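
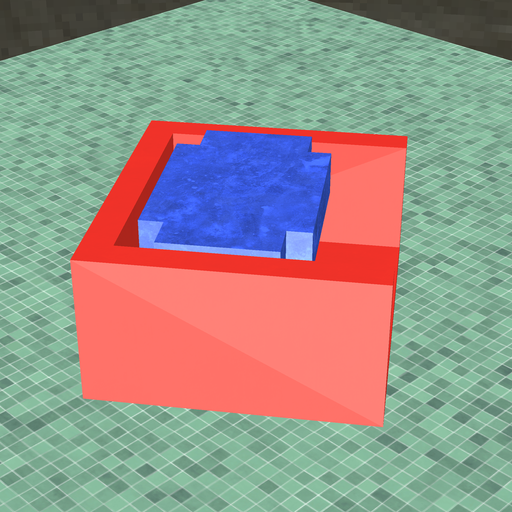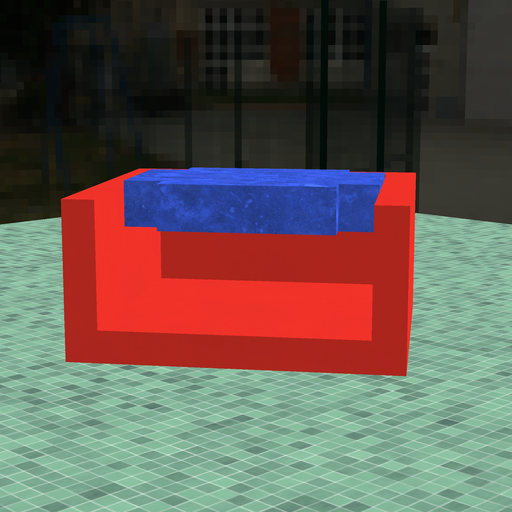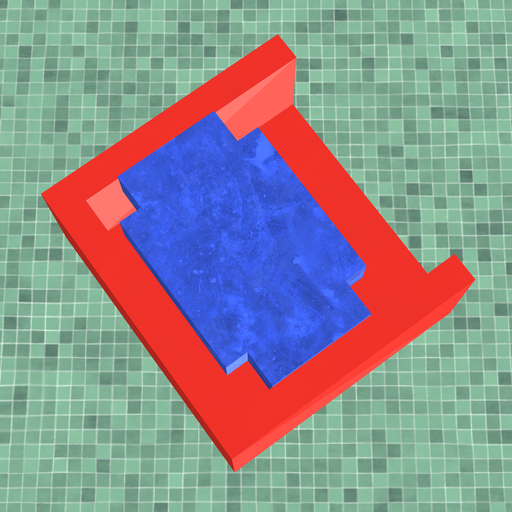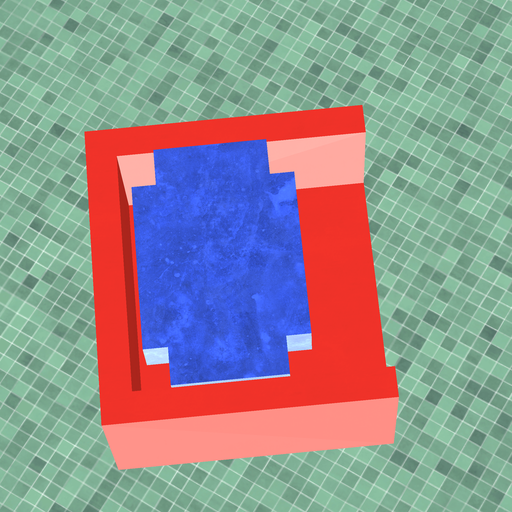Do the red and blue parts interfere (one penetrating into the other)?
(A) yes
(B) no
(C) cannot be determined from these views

(B) no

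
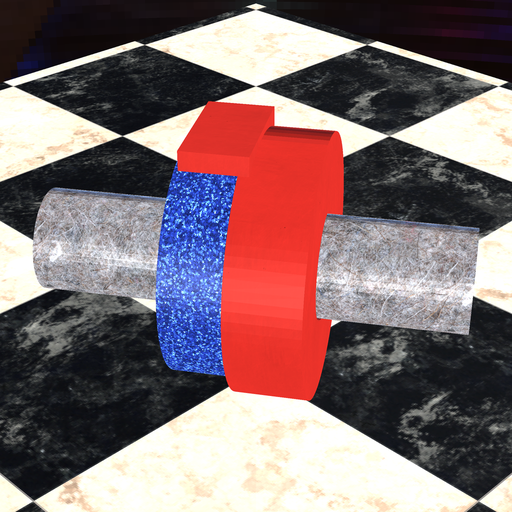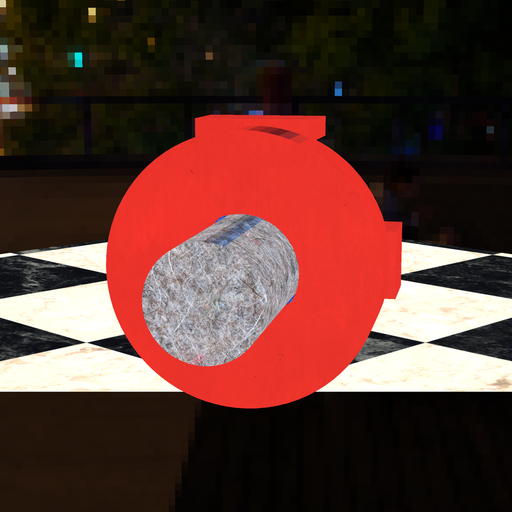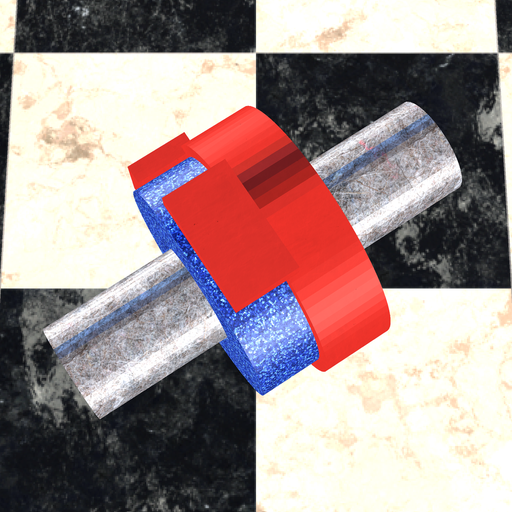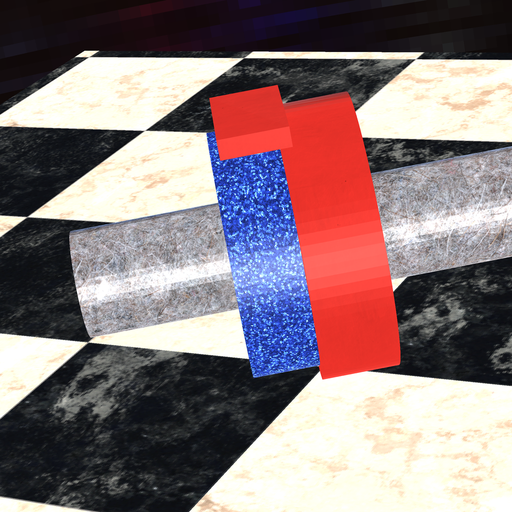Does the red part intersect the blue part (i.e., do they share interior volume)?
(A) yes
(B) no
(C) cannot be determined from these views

(A) yes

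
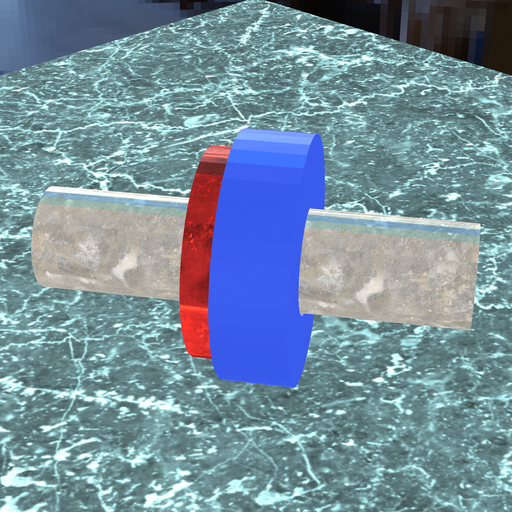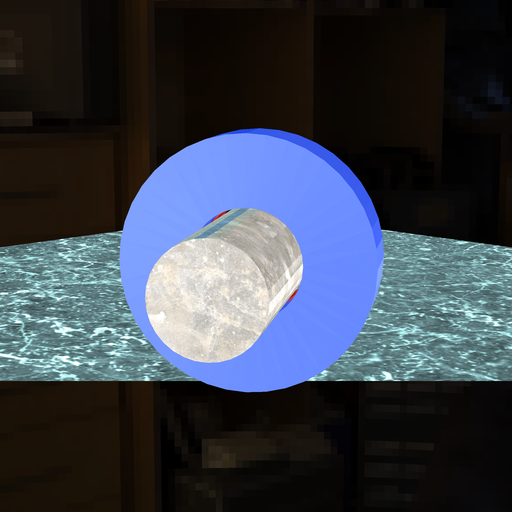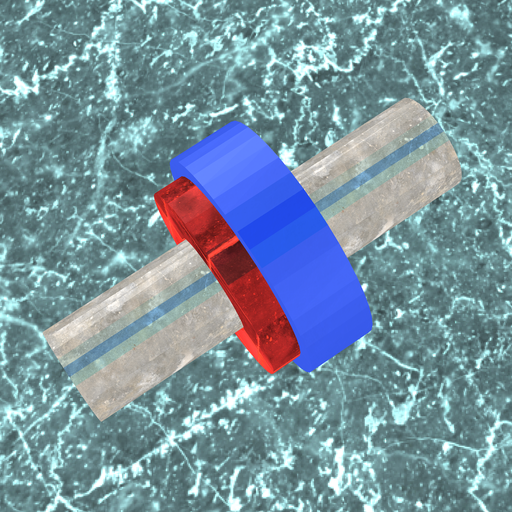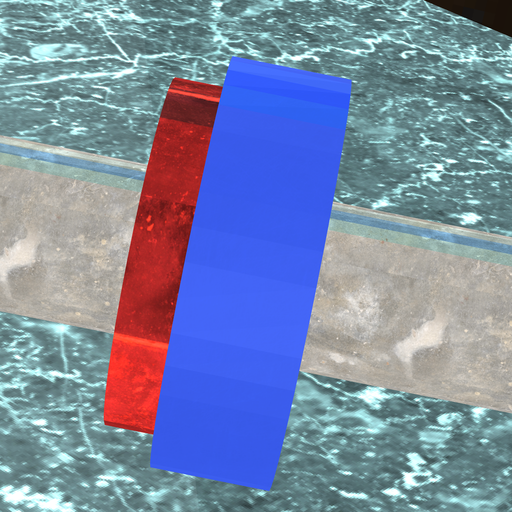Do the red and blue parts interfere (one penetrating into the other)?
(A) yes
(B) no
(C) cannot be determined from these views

(A) yes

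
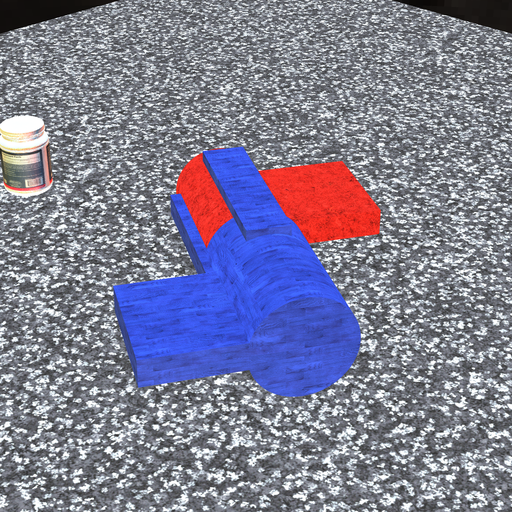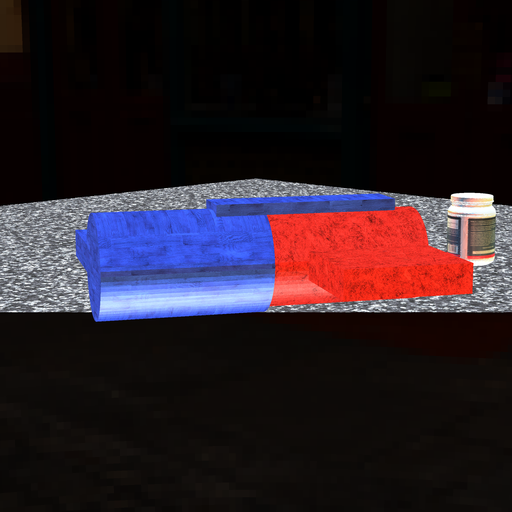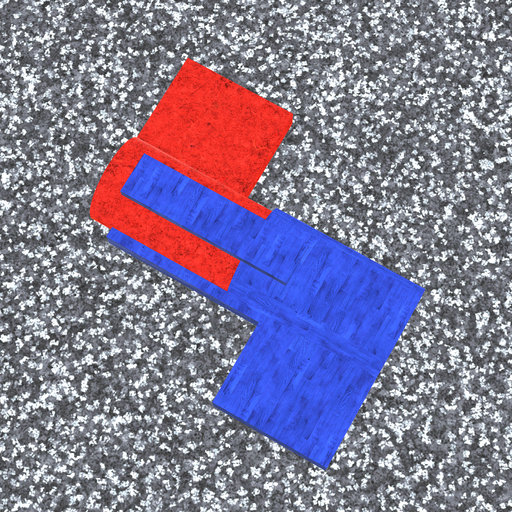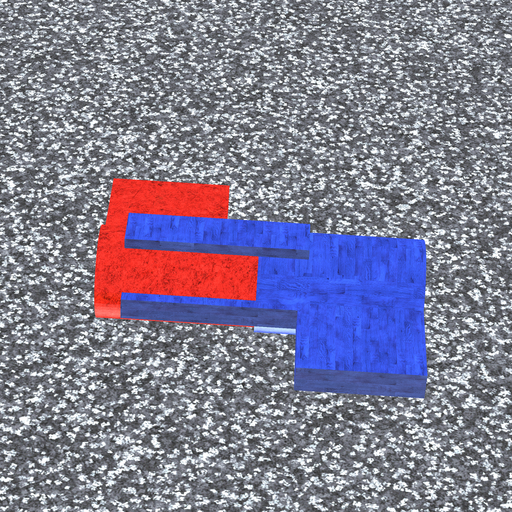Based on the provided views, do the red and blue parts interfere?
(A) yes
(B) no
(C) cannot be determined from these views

(A) yes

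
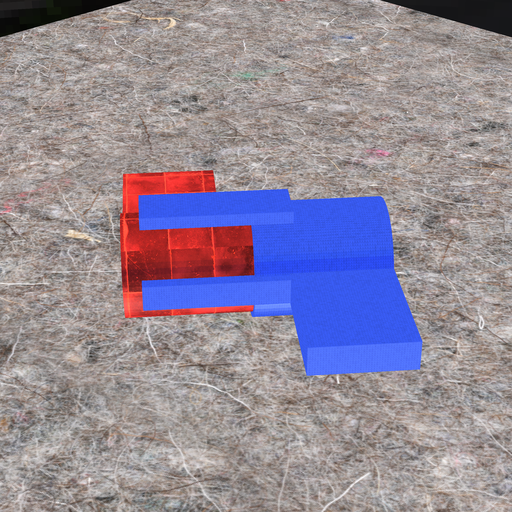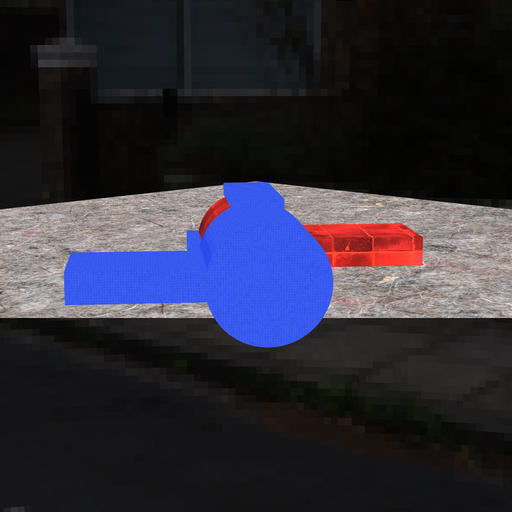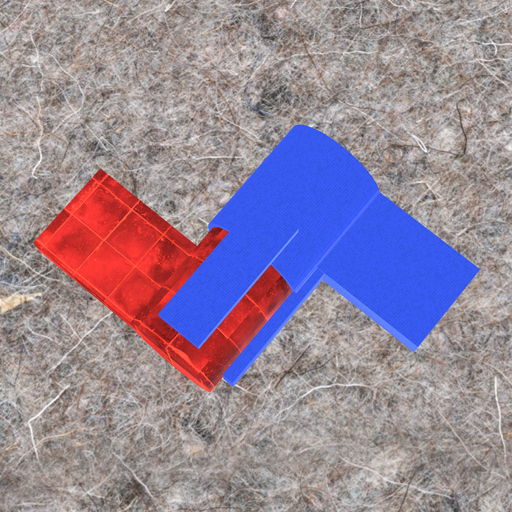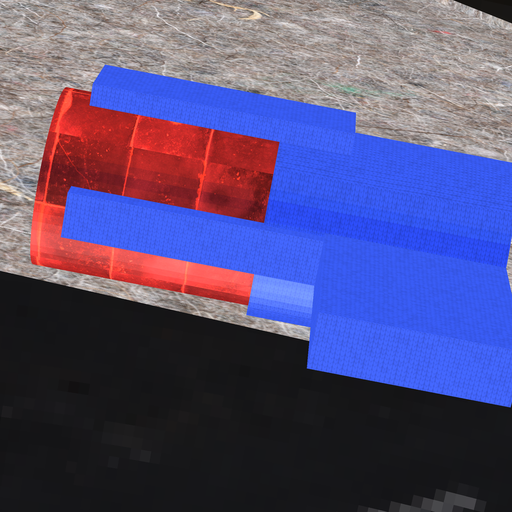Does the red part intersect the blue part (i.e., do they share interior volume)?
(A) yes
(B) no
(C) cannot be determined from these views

(A) yes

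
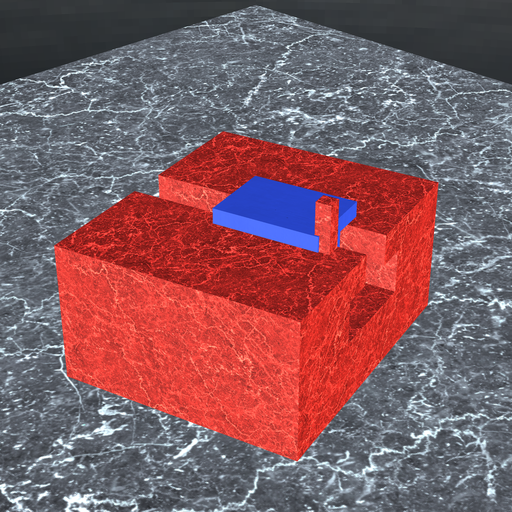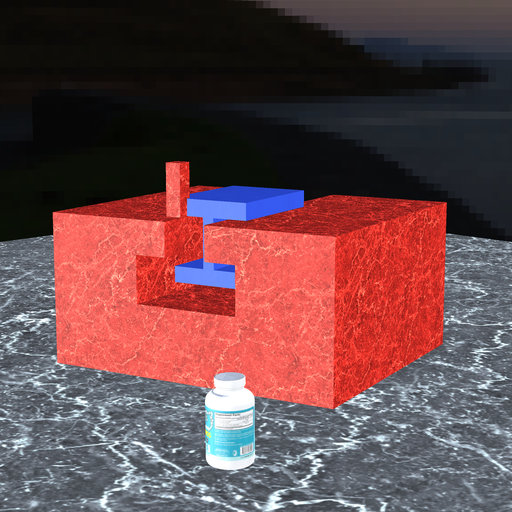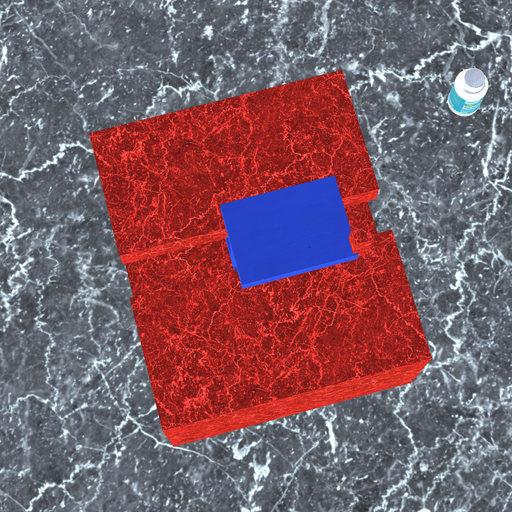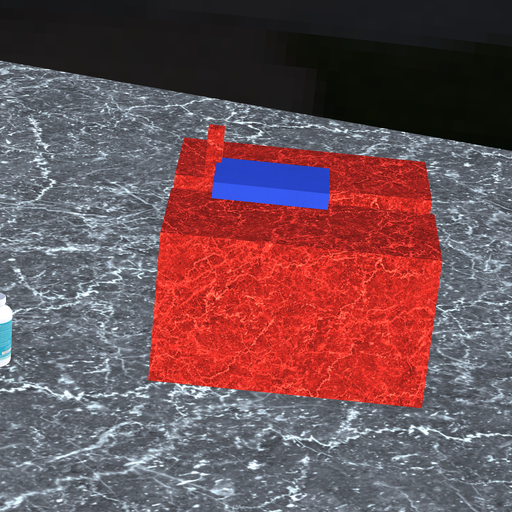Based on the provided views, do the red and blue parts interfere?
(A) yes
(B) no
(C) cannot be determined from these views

(A) yes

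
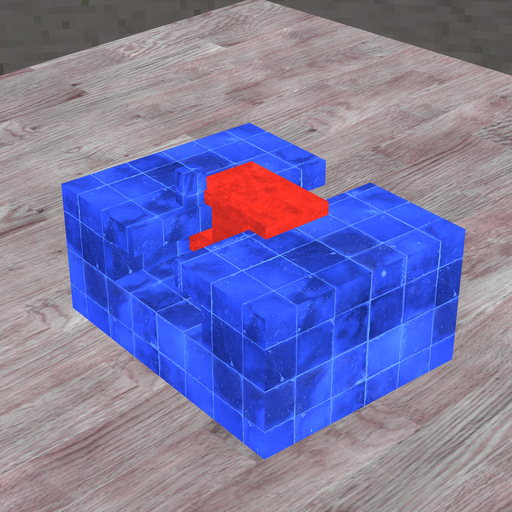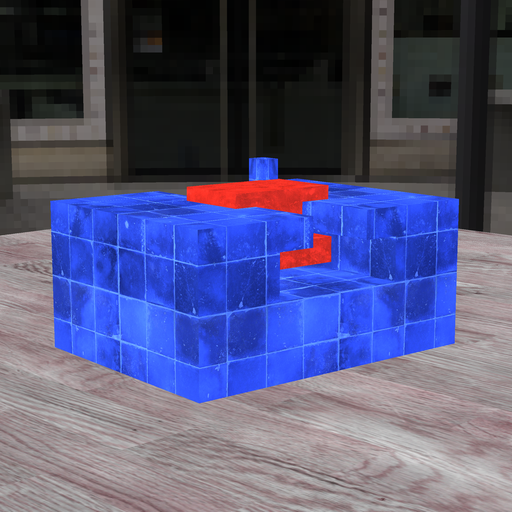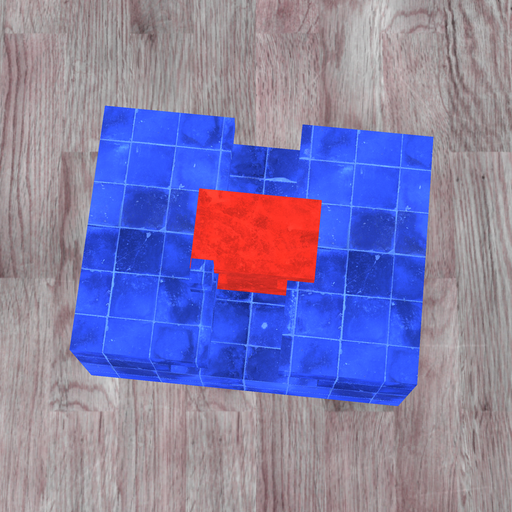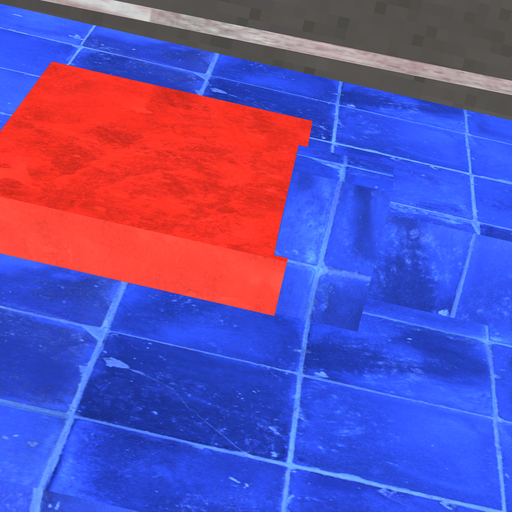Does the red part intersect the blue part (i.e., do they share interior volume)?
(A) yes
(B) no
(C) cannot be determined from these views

(A) yes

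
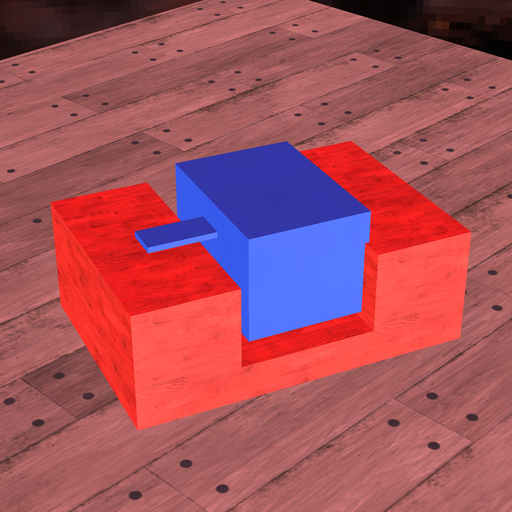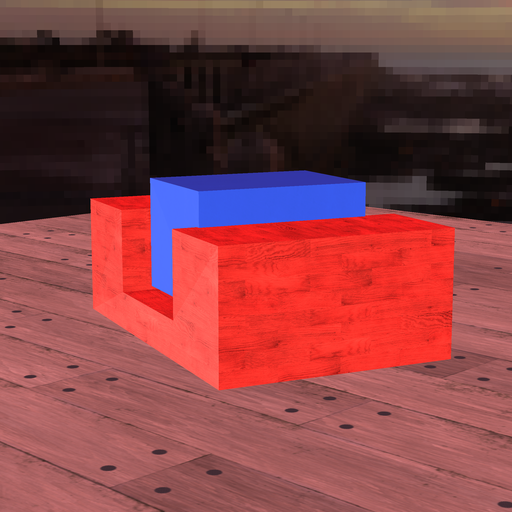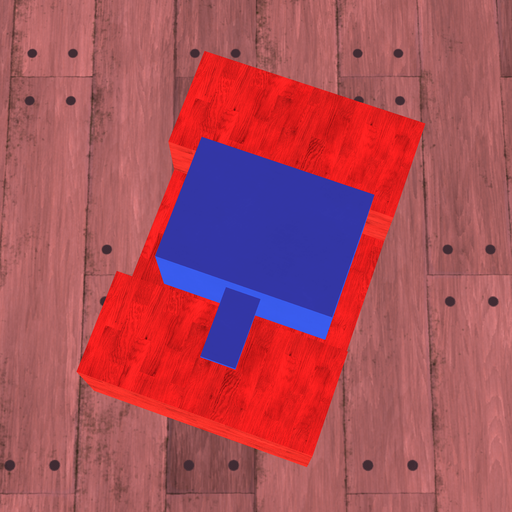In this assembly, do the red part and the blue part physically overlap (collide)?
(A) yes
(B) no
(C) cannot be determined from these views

(C) cannot be determined from these views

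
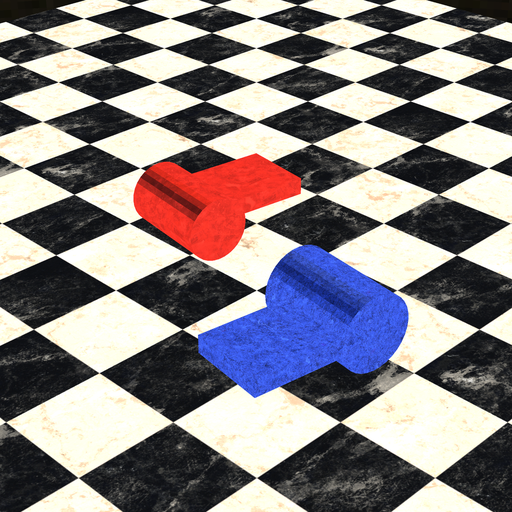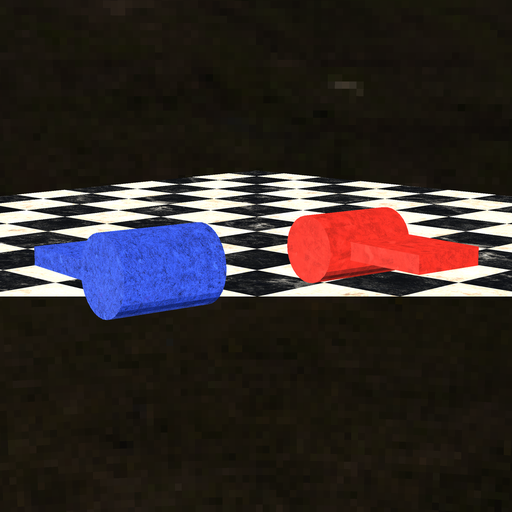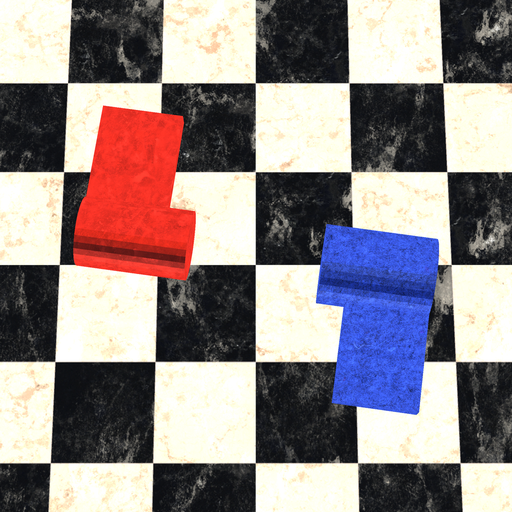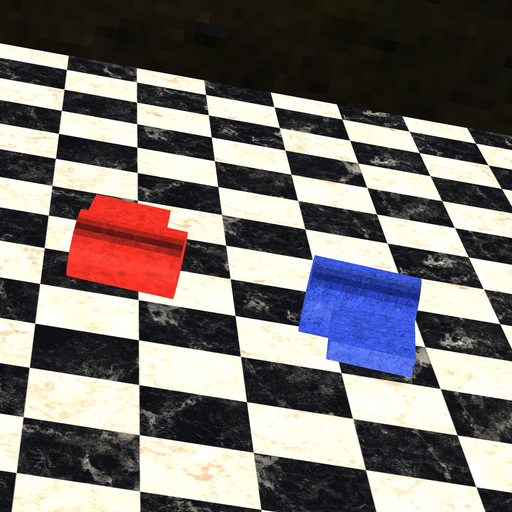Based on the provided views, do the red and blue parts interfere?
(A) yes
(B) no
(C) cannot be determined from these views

(B) no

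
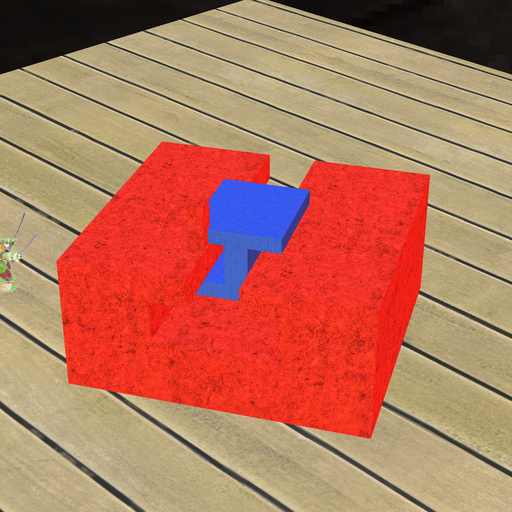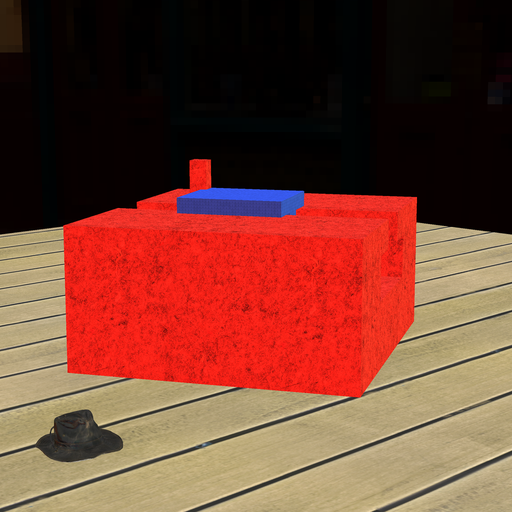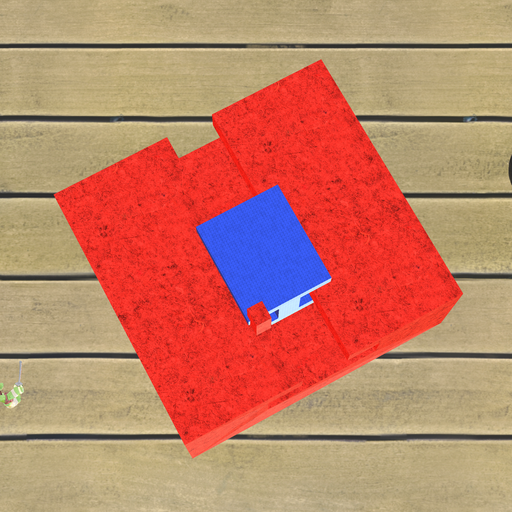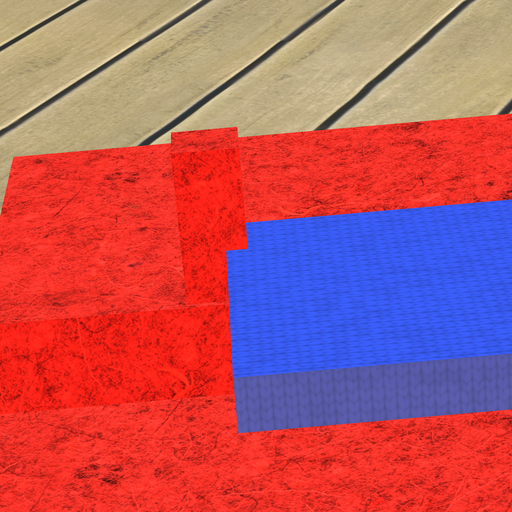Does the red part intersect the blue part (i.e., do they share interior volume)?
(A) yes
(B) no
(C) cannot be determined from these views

(A) yes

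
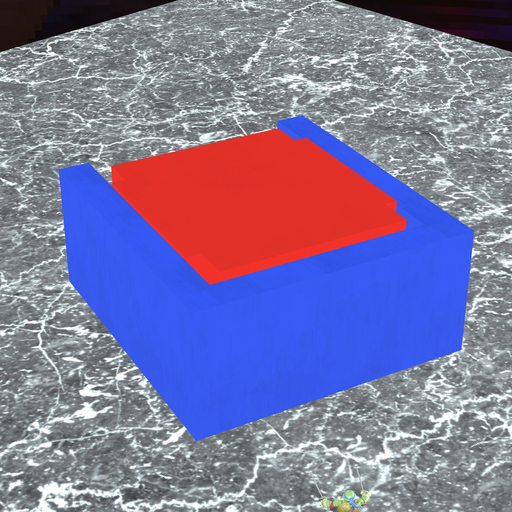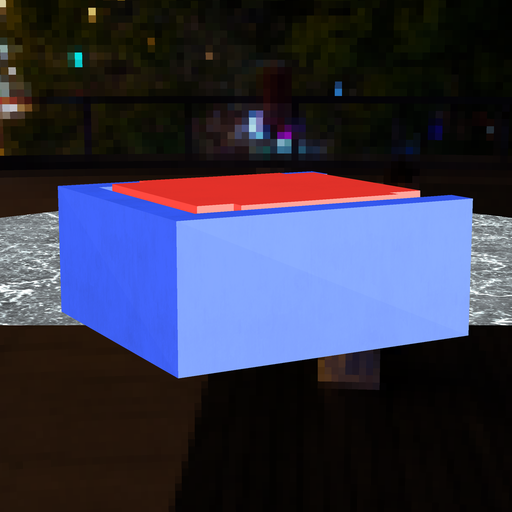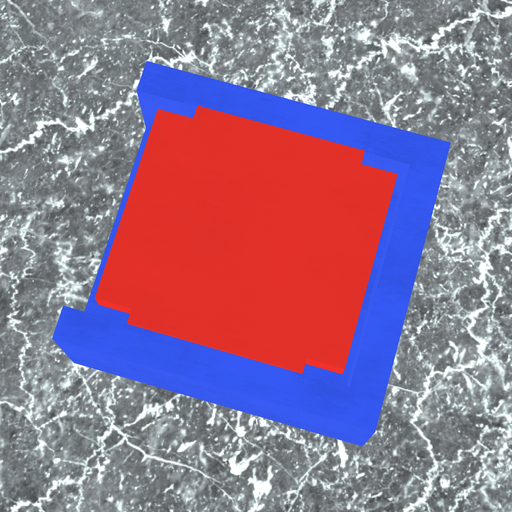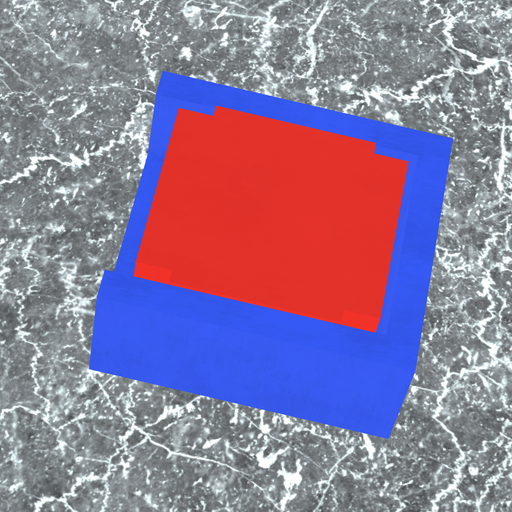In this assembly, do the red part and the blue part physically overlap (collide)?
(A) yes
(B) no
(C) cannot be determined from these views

(B) no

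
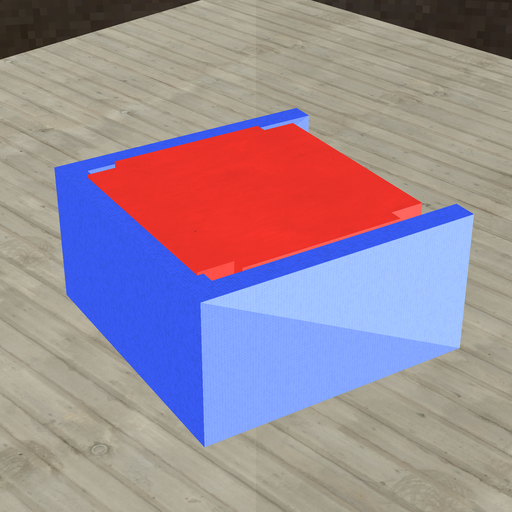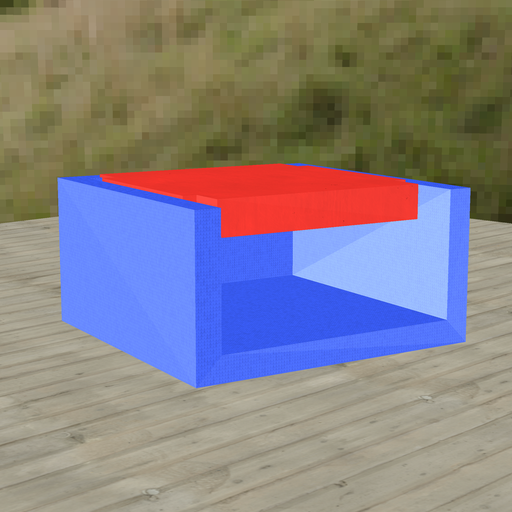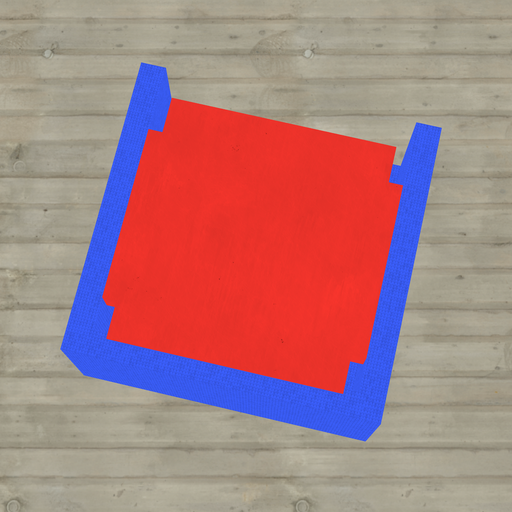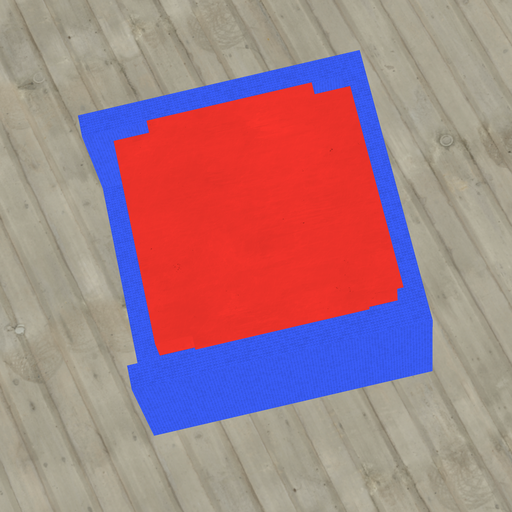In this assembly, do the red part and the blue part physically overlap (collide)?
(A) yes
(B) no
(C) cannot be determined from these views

(A) yes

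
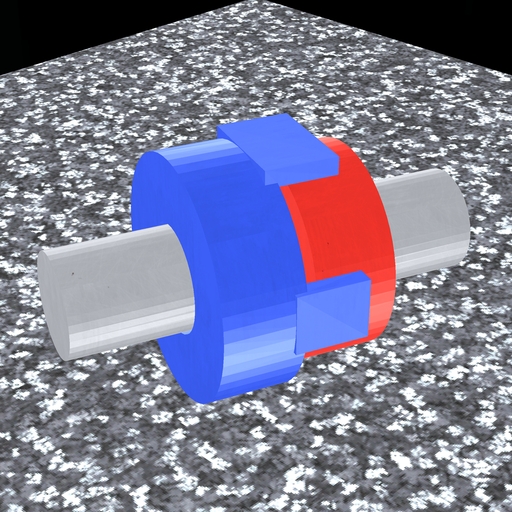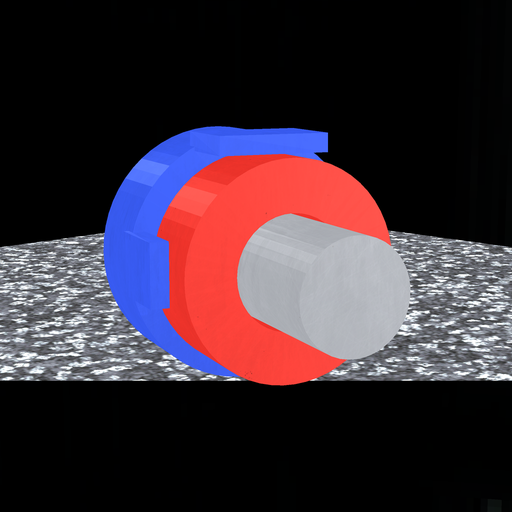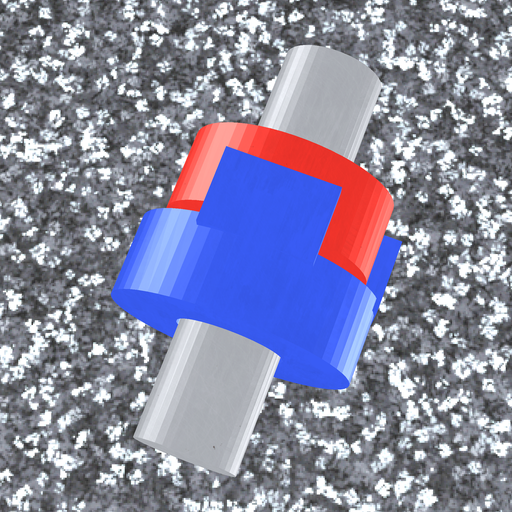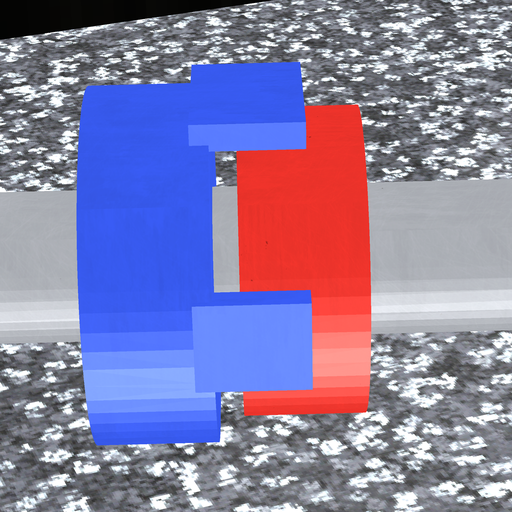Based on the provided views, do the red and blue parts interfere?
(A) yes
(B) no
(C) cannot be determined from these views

(B) no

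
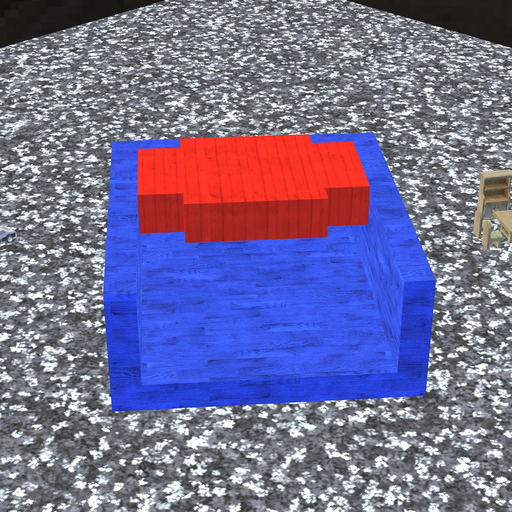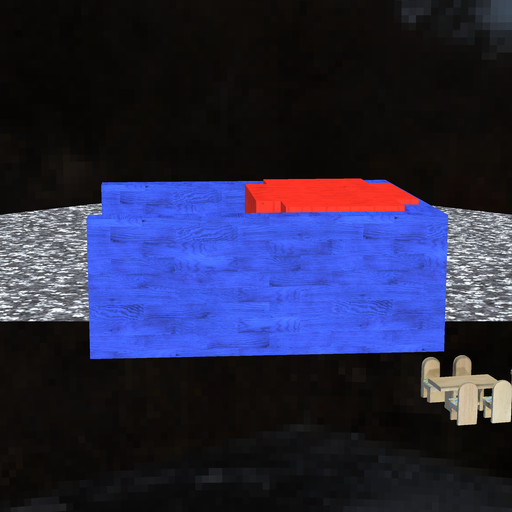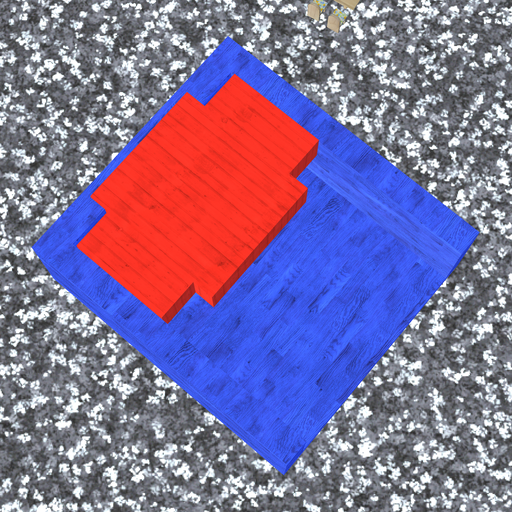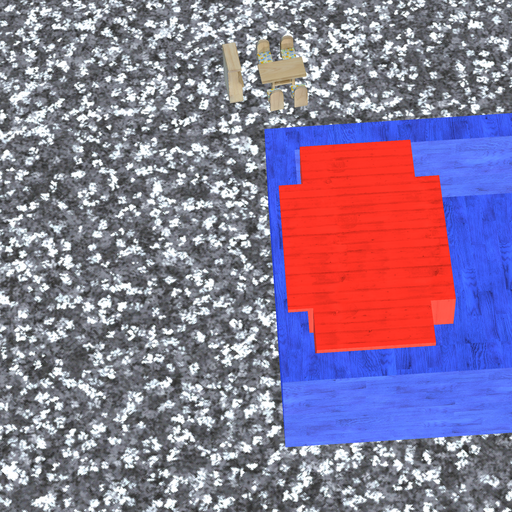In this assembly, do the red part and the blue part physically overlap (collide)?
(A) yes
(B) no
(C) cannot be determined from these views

(A) yes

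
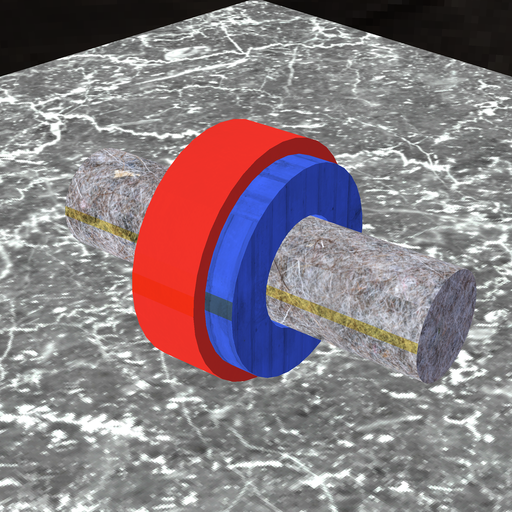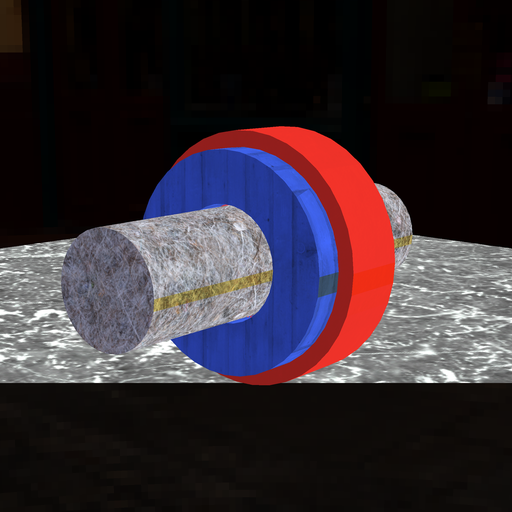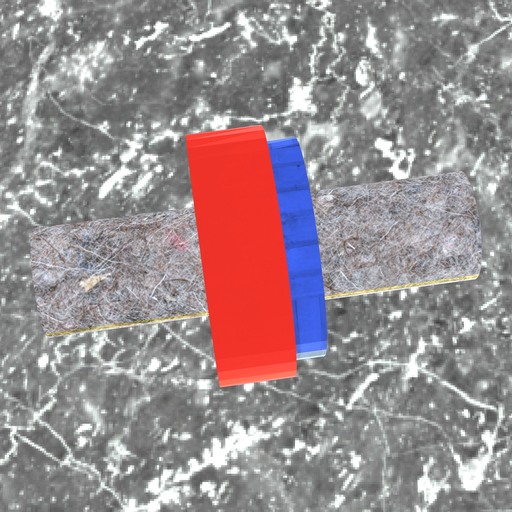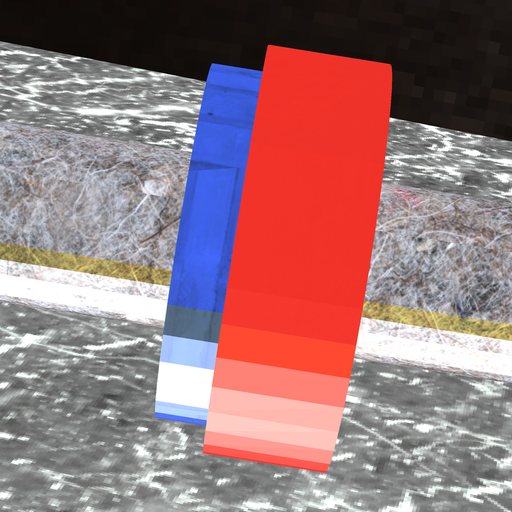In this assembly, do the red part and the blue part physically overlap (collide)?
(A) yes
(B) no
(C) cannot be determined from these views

(A) yes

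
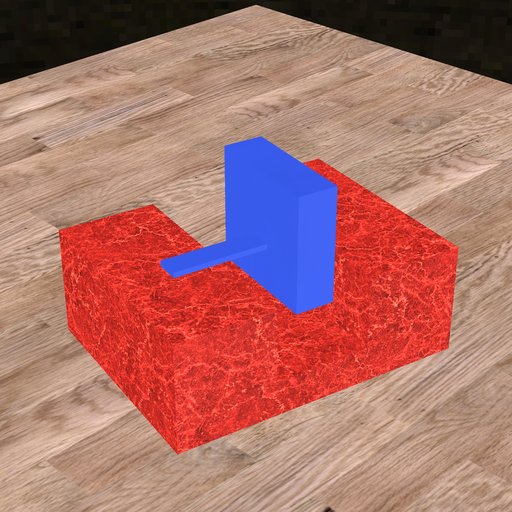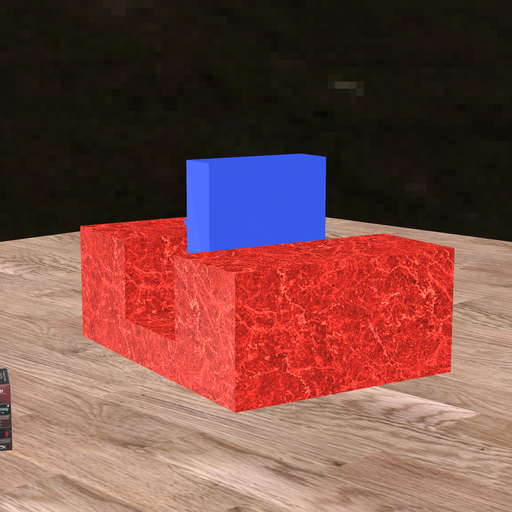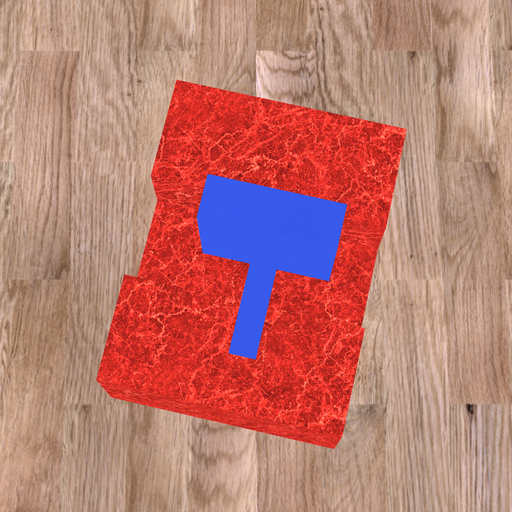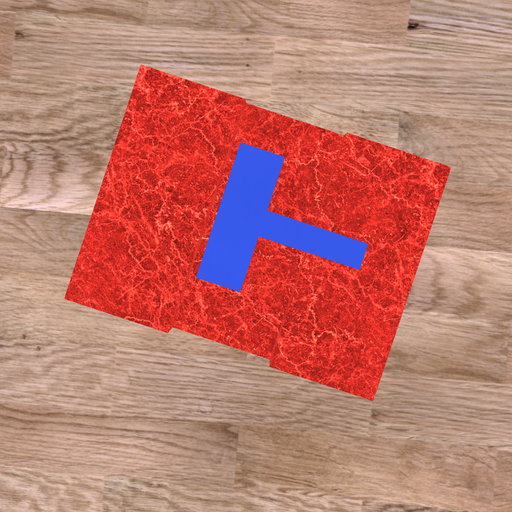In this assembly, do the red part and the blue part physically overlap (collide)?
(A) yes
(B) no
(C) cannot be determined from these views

(B) no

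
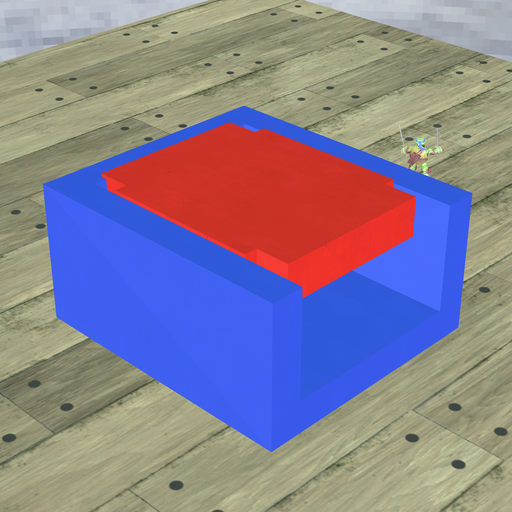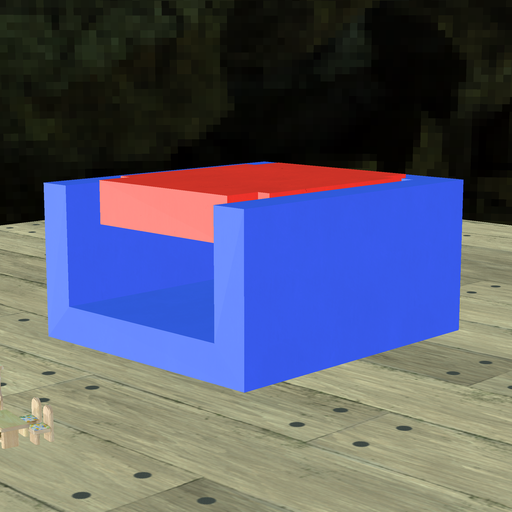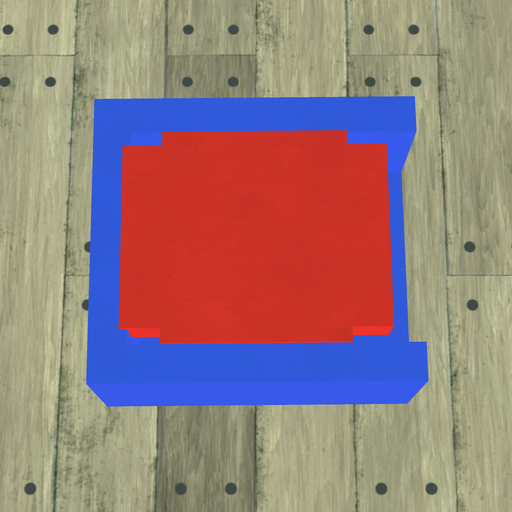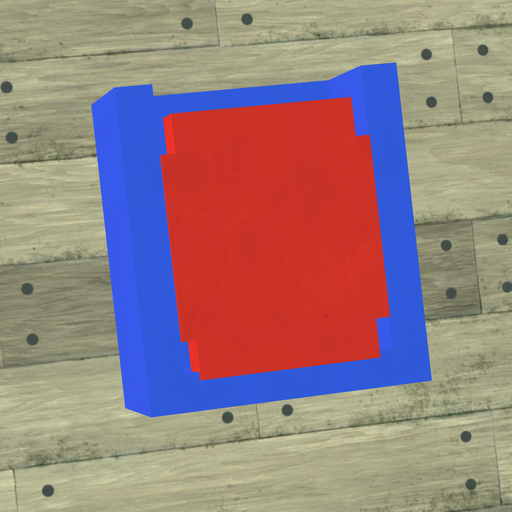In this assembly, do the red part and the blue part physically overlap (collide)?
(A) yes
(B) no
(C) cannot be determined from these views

(A) yes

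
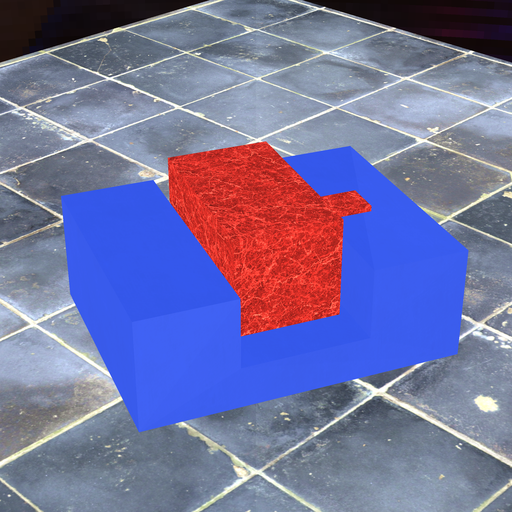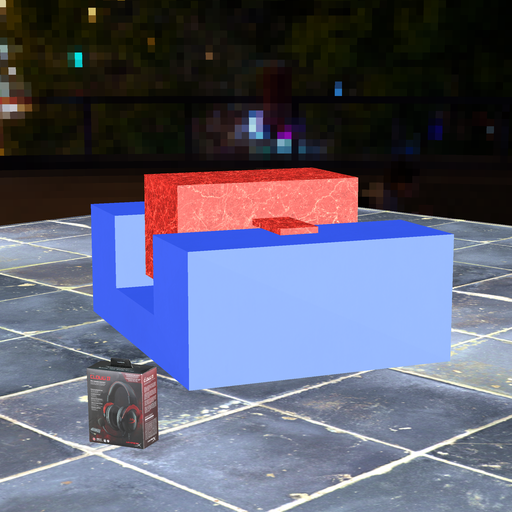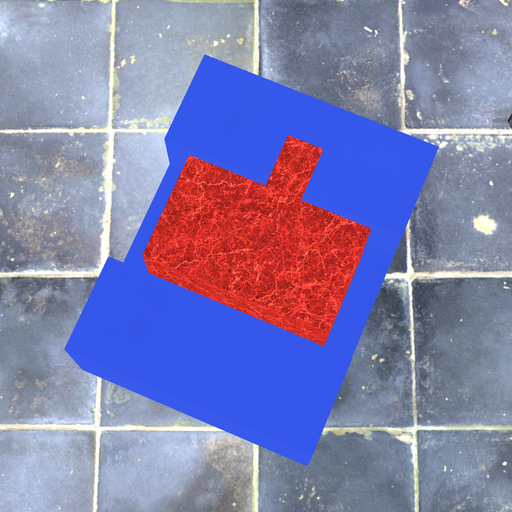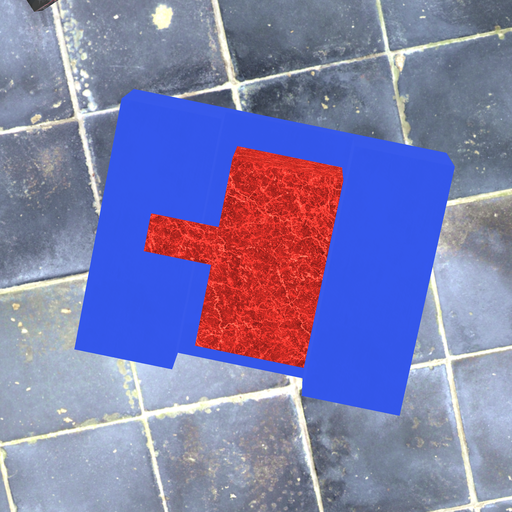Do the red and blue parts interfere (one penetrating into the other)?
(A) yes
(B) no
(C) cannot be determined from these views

(B) no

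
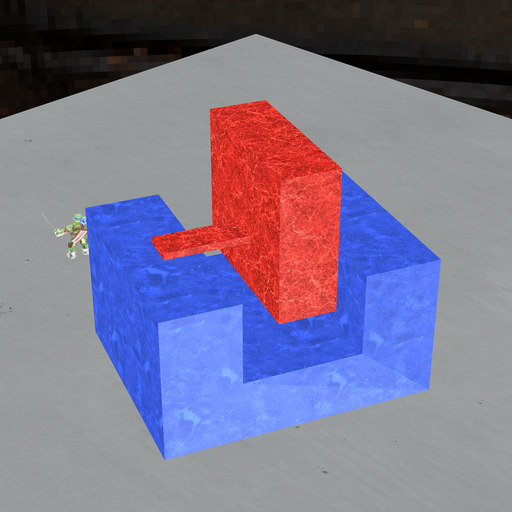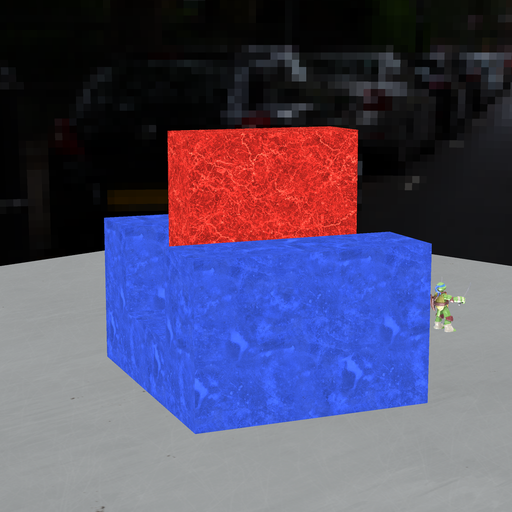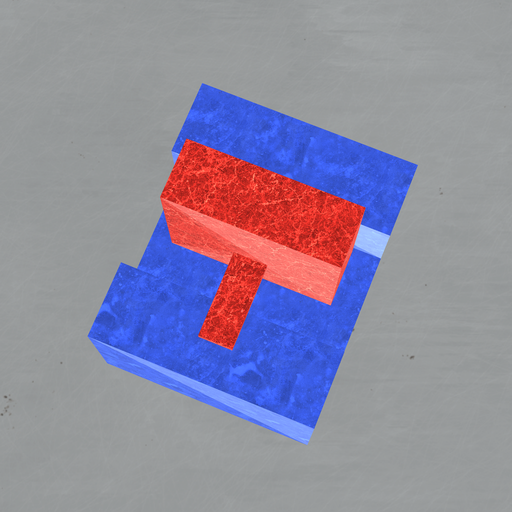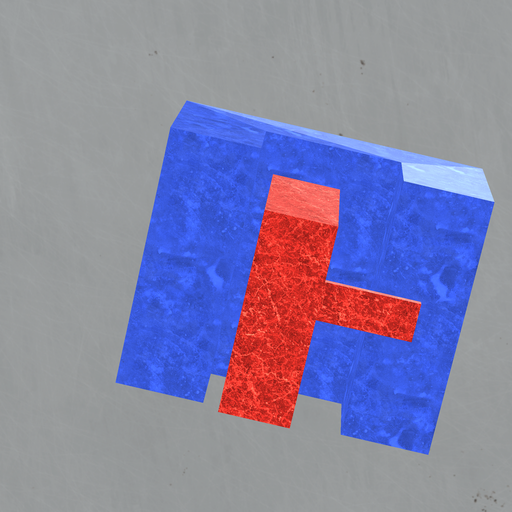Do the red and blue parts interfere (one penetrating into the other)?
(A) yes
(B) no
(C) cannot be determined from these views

(B) no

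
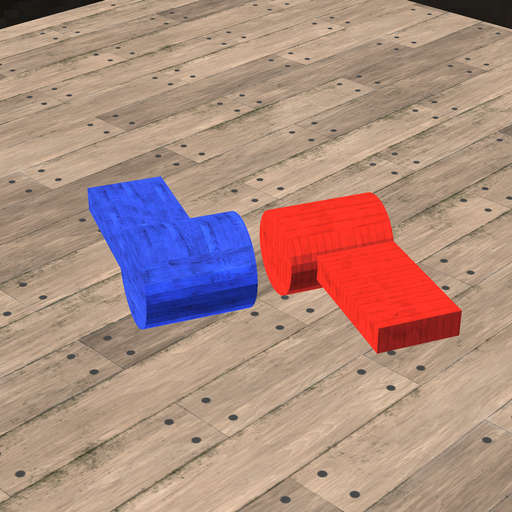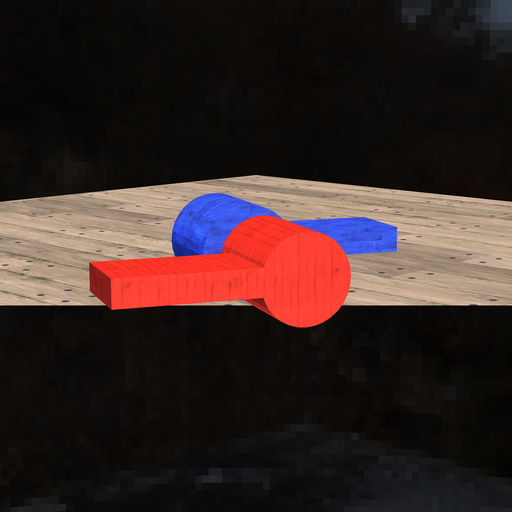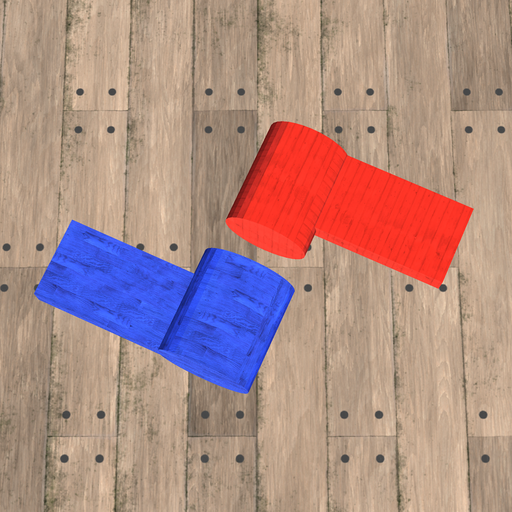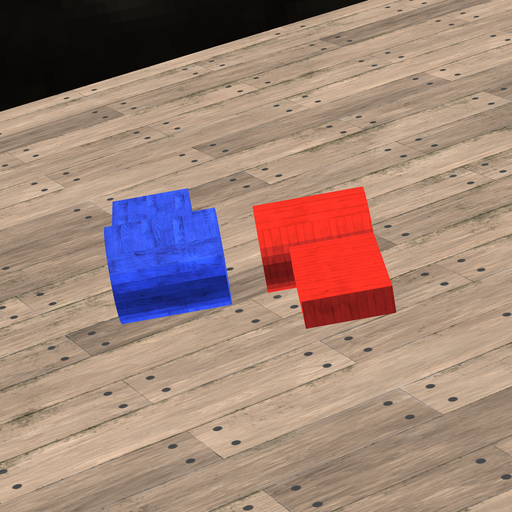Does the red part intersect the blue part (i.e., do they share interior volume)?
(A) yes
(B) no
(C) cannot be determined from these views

(B) no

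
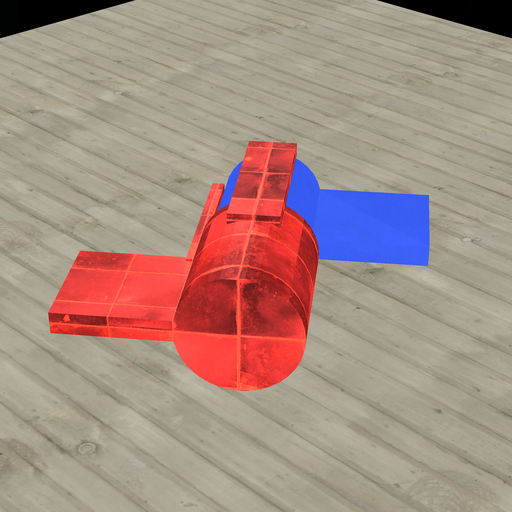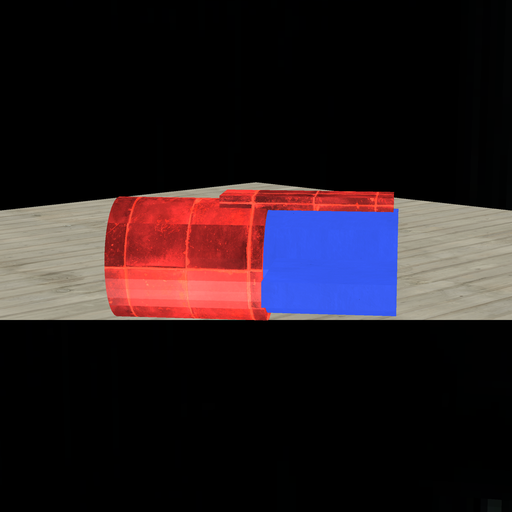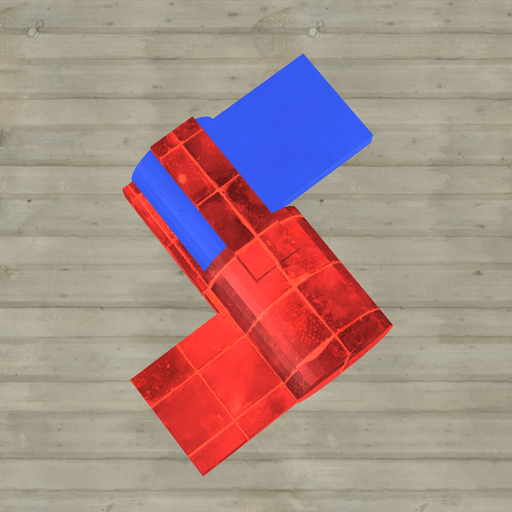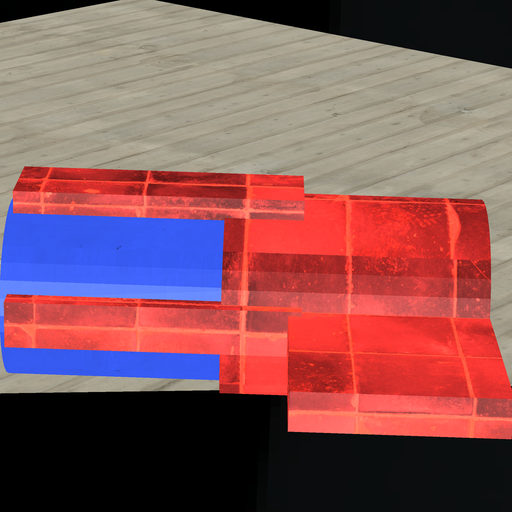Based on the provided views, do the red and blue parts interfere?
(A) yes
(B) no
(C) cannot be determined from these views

(A) yes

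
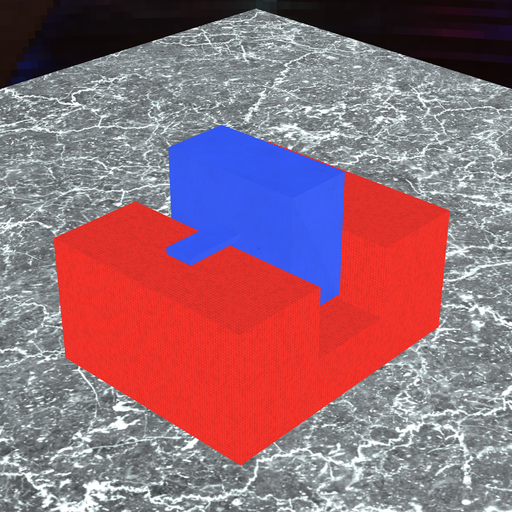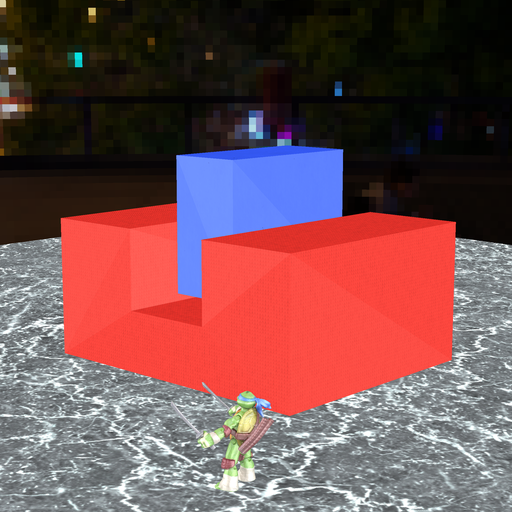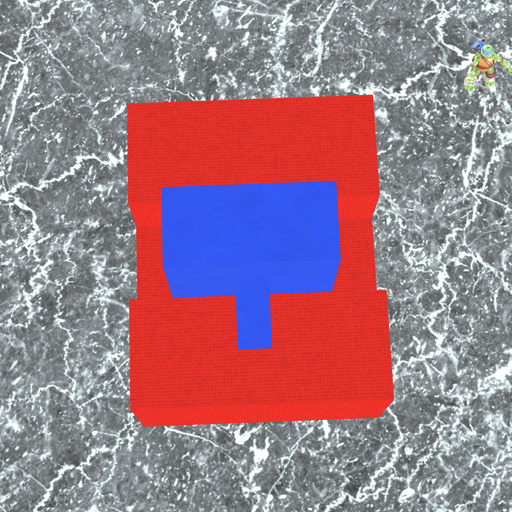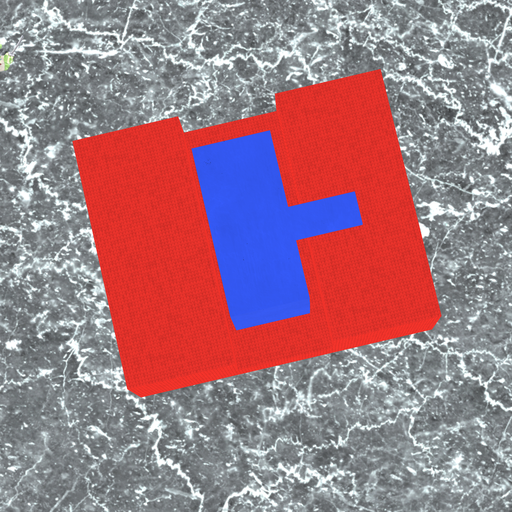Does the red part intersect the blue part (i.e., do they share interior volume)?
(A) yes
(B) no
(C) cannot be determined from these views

(B) no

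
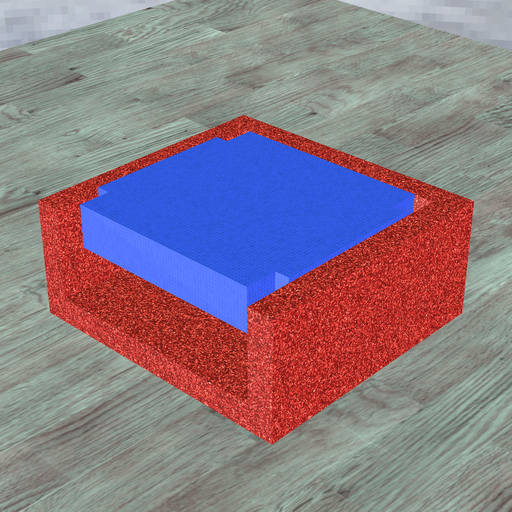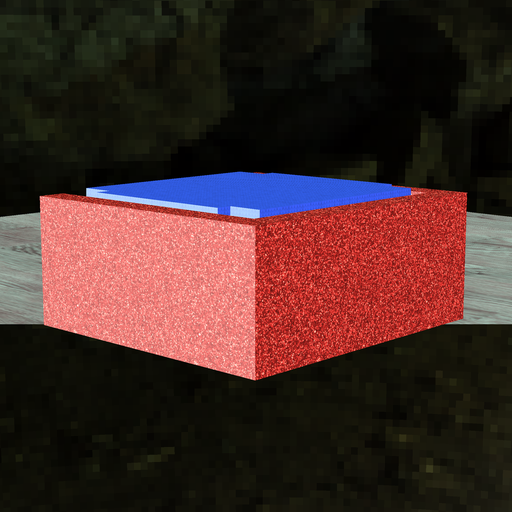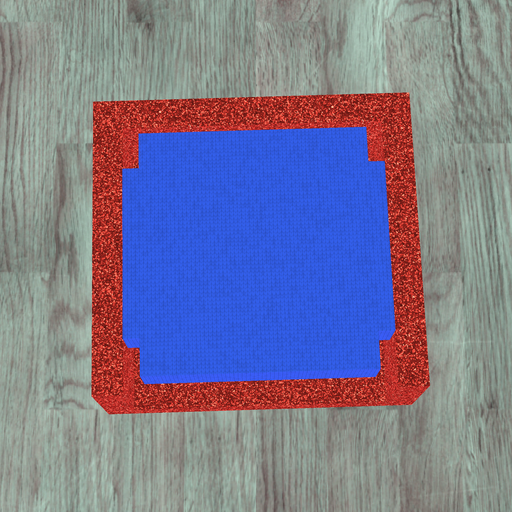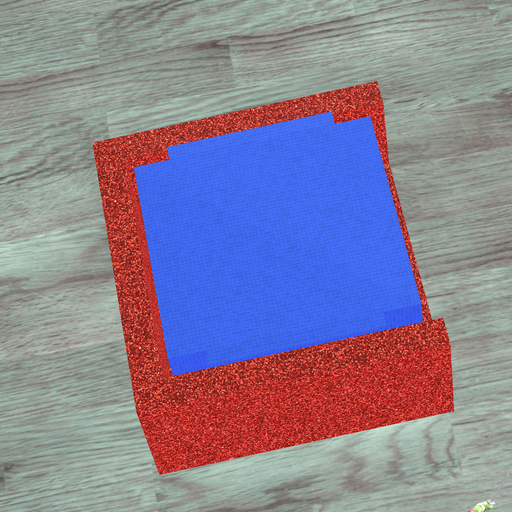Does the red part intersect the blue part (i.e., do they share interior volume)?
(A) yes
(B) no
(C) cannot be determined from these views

(B) no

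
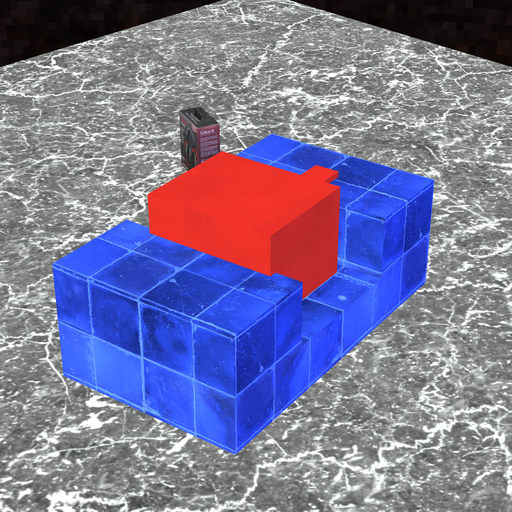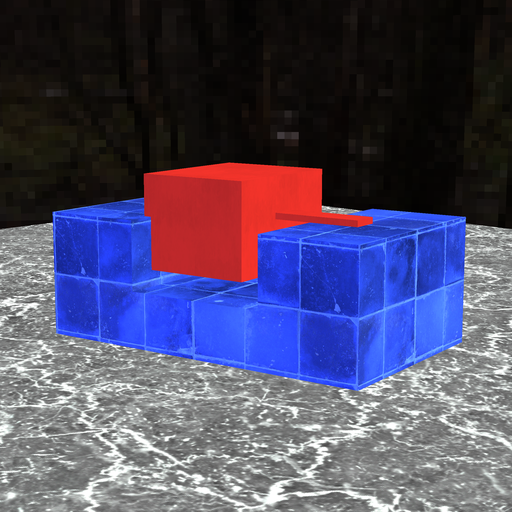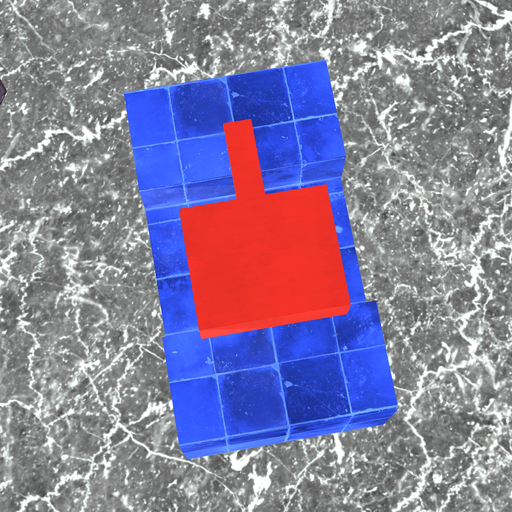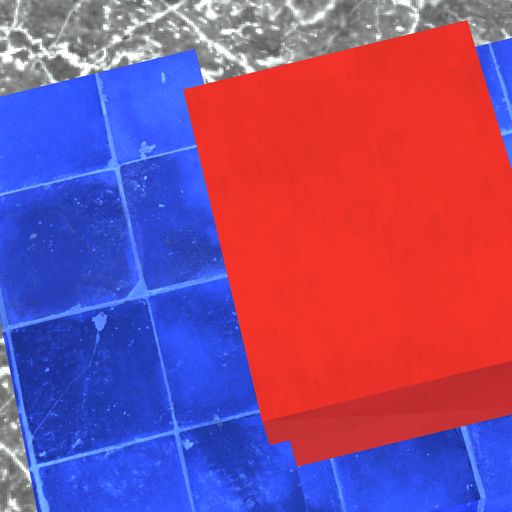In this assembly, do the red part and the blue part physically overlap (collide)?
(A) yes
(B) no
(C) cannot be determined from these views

(A) yes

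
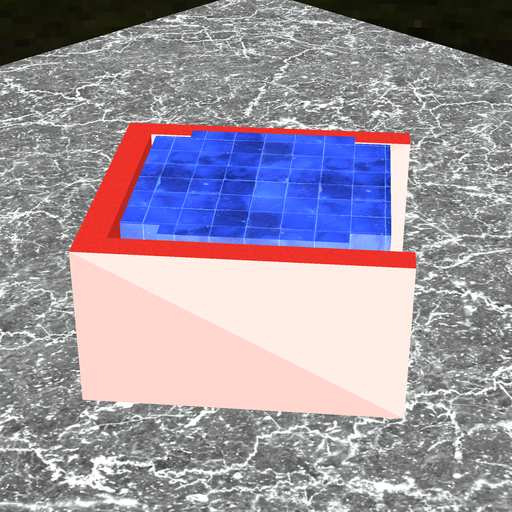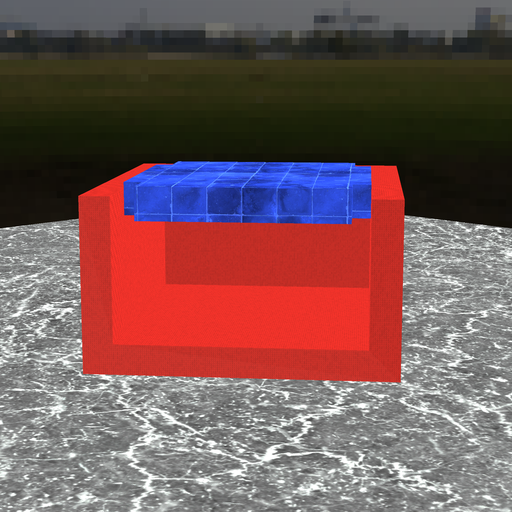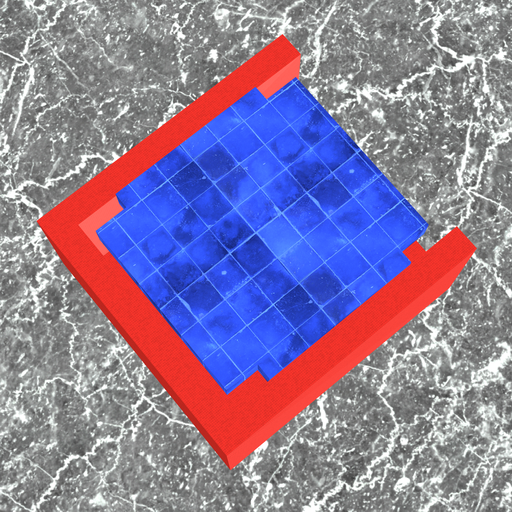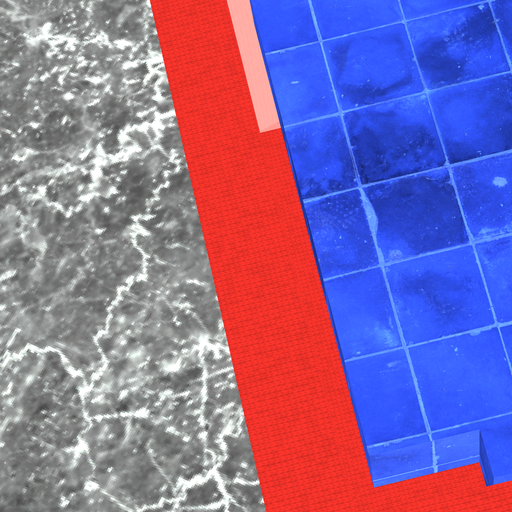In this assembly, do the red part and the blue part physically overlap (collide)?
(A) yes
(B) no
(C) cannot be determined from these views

(B) no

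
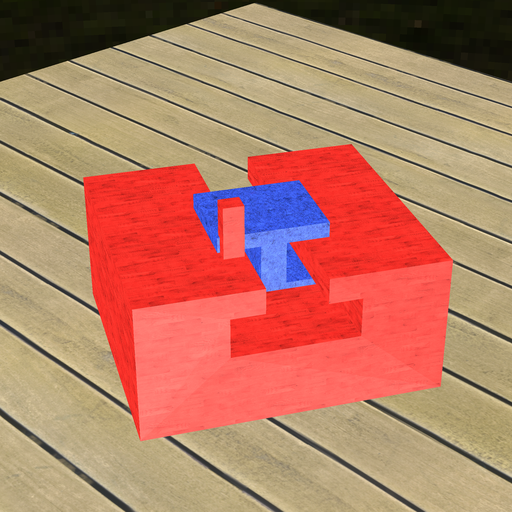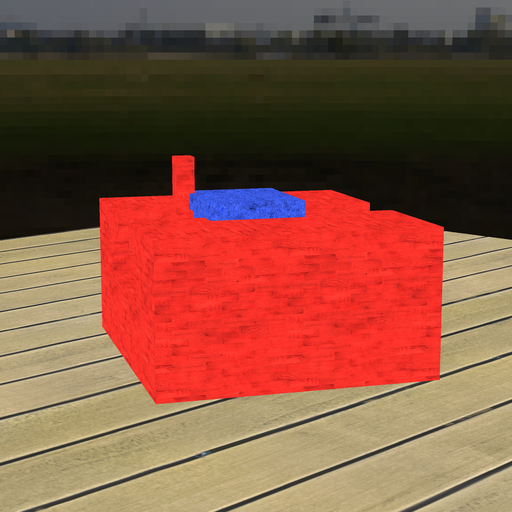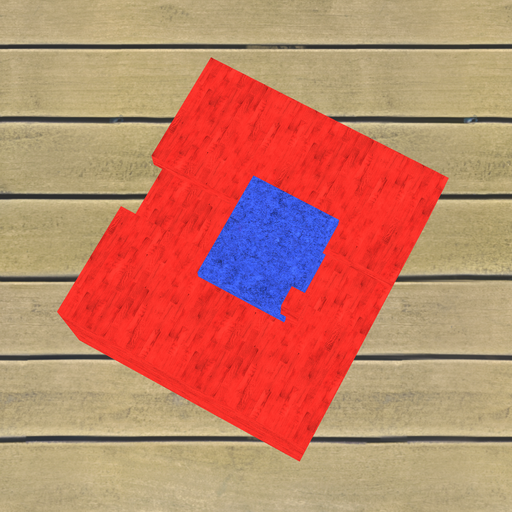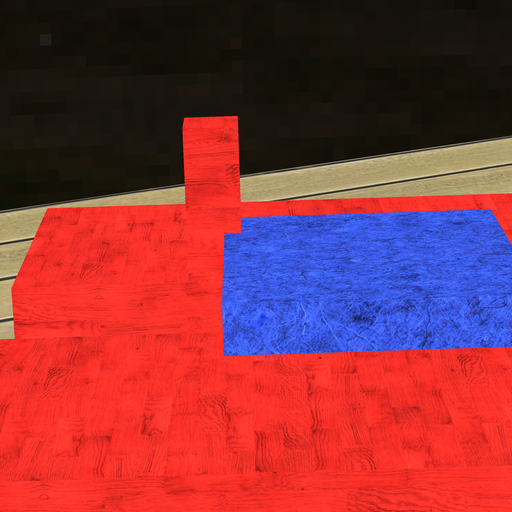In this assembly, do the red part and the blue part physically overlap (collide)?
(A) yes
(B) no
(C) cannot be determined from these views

(A) yes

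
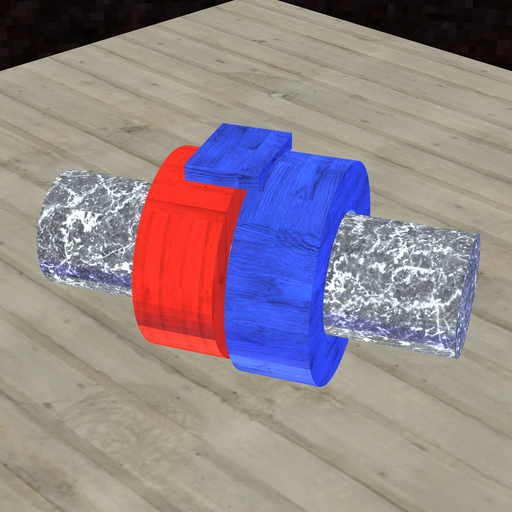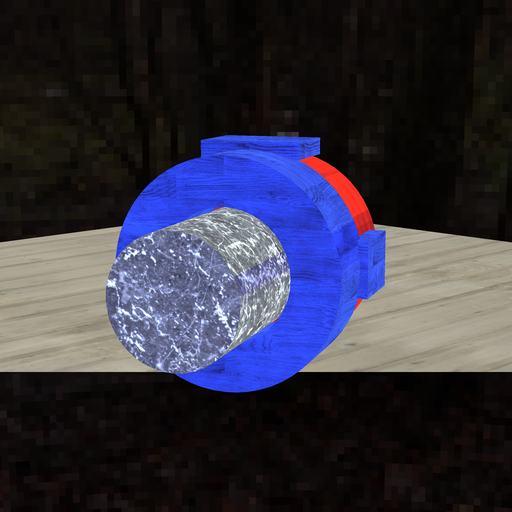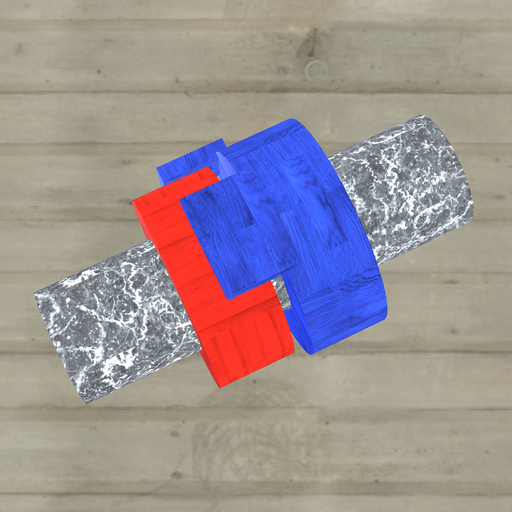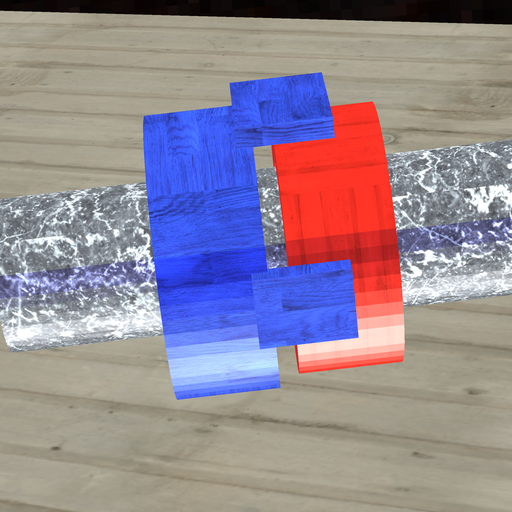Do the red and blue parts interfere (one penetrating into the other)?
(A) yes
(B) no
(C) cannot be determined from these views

(B) no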